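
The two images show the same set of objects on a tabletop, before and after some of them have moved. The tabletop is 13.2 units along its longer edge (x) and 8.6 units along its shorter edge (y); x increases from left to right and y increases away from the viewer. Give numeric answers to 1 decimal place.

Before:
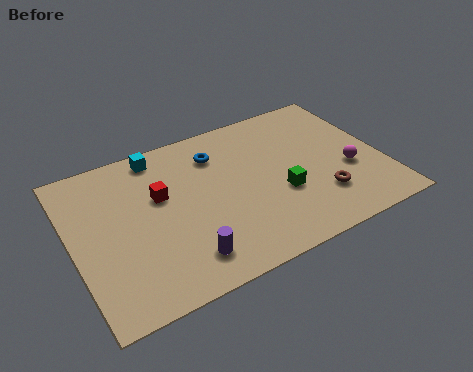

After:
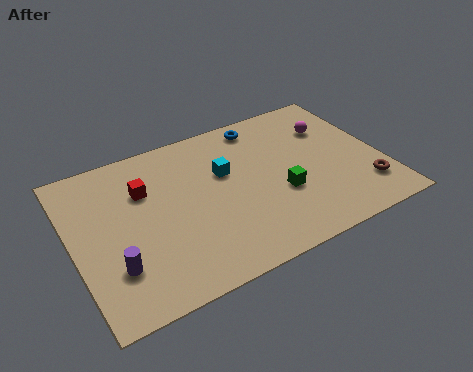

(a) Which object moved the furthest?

the cyan cube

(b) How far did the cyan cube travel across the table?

3.4

The cyan cube moved from about (4.0, 7.6) to (6.6, 5.4), a distance of √(2.6² + 2.2²) ≈ 3.4.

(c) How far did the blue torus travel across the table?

2.3

The blue torus was near (6.4, 6.6) before and (8.5, 7.5) after, so it travelled √(2.1² + 0.9²) ≈ 2.3 units.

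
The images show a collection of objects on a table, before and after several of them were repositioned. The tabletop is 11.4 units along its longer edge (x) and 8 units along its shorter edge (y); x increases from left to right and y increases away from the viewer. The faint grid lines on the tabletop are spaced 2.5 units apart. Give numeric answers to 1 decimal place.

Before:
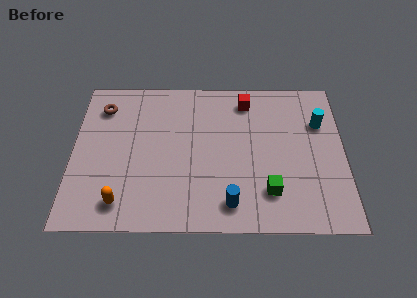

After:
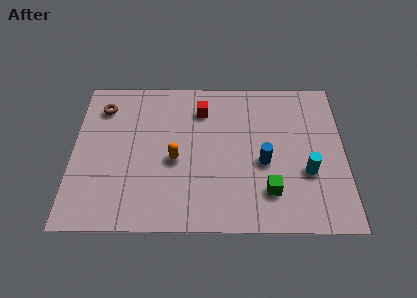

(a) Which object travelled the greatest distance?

the orange capsule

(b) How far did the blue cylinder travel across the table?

2.5

The blue cylinder was near (6.6, 1.3) before and (8.0, 3.4) after, so it travelled √(1.4² + 2.1²) ≈ 2.5 units.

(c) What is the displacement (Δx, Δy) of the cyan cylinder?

(-0.6, -2.6)

The cyan cylinder was at about (10.4, 5.5) and moved to about (9.8, 2.9).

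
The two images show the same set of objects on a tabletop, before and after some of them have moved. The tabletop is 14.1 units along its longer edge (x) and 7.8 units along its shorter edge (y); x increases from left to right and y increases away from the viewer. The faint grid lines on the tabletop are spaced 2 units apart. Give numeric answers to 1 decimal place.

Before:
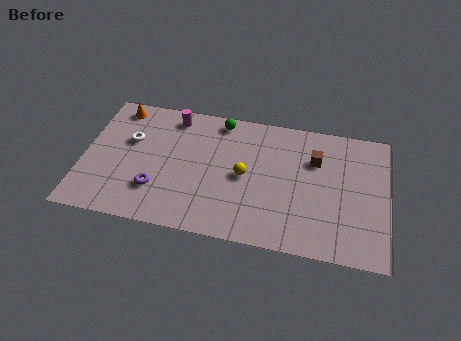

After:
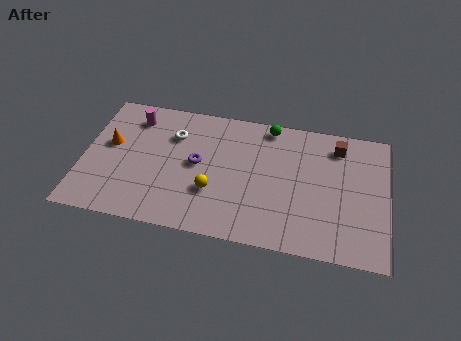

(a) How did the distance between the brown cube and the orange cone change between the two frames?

+1.3

They were about 9.4 units apart before and 10.7 after — 1.3 units further apart.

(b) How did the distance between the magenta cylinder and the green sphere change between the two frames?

+4.1

Before: roughly 2.2 units apart; after: 6.3. That's 4.1 units further apart.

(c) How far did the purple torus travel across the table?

2.6

The purple torus moved from about (3.5, 2.2) to (5.3, 4.1), a distance of √(1.8² + 1.9²) ≈ 2.6.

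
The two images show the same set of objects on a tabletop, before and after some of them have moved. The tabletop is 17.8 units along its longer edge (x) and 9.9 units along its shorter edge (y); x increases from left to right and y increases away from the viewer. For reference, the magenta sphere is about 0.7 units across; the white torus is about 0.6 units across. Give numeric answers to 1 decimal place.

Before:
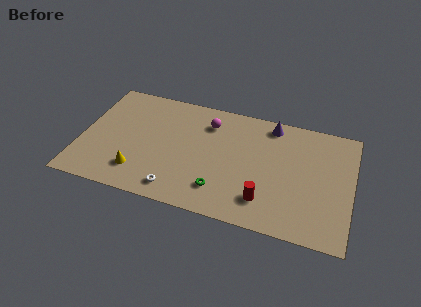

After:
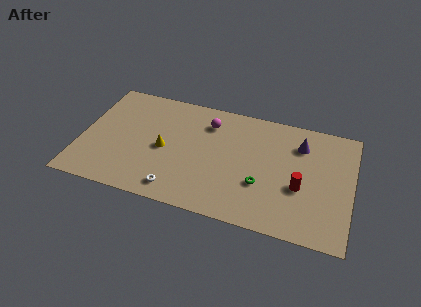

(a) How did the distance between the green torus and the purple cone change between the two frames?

-2.4

The distance was about 7.1 in the first image and 4.7 in the second, so they moved 2.4 units closer together.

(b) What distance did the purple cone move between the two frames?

2.3

From (12.3, 8.7) to (14.3, 7.5), the purple cone covered √(2.0² + 1.2²) ≈ 2.3 units.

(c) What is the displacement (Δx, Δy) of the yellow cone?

(1.5, 2.4)

The yellow cone started near (4.0, 2.2) and ended near (5.5, 4.6).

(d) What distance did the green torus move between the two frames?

2.9

The green torus was near (9.4, 2.2) before and (12.0, 3.4) after, so it travelled √(2.6² + 1.2²) ≈ 2.9 units.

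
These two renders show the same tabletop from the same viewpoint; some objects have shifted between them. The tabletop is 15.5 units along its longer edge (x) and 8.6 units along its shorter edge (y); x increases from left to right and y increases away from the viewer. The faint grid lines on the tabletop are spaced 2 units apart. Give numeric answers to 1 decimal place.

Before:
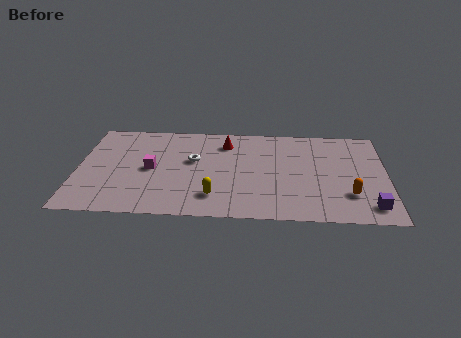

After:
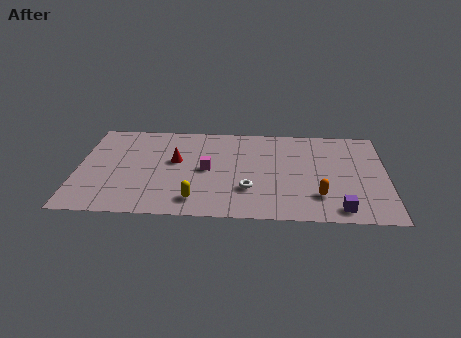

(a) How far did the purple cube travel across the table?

1.5

The purple cube moved from about (14.6, 1.4) to (13.1, 1.1), a distance of √(1.5² + 0.3²) ≈ 1.5.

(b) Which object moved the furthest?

the white torus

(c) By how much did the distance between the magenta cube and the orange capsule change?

-4.1

Before: roughly 10.1 units apart; after: 6.0. That's 4.1 units closer together.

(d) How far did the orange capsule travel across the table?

1.5

The orange capsule was near (13.6, 2.4) before and (12.1, 2.2) after, so it travelled √(1.5² + 0.2²) ≈ 1.5 units.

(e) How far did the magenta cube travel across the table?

2.8

The magenta cube was near (3.7, 4.2) before and (6.5, 4.3) after, so it travelled √(2.8² + 0.1²) ≈ 2.8 units.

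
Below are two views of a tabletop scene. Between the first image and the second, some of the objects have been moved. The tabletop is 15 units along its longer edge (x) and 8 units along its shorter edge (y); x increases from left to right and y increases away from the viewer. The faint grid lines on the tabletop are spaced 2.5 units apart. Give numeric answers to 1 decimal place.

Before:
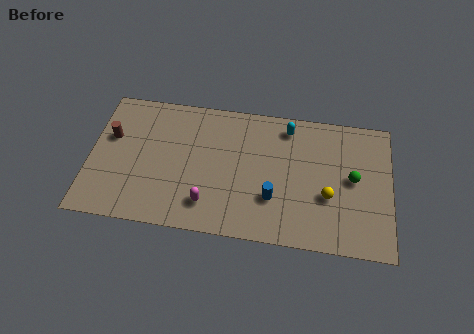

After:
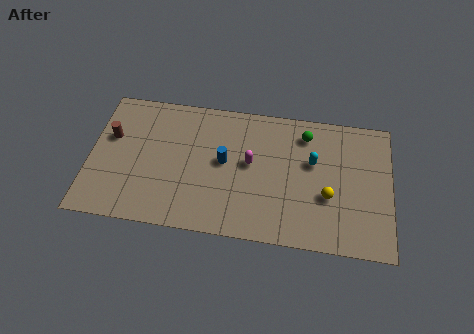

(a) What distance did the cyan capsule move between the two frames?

2.3

The cyan capsule was near (9.8, 6.8) before and (11.1, 4.9) after, so it travelled √(1.3² + 1.9²) ≈ 2.3 units.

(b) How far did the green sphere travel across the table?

3.3

The green sphere was near (13.1, 4.2) before and (10.7, 6.5) after, so it travelled √(2.4² + 2.3²) ≈ 3.3 units.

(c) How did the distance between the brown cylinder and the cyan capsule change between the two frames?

+1.1

They were about 9.0 units apart before and 10.1 after — 1.1 units further apart.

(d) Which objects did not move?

the yellow sphere and the brown cylinder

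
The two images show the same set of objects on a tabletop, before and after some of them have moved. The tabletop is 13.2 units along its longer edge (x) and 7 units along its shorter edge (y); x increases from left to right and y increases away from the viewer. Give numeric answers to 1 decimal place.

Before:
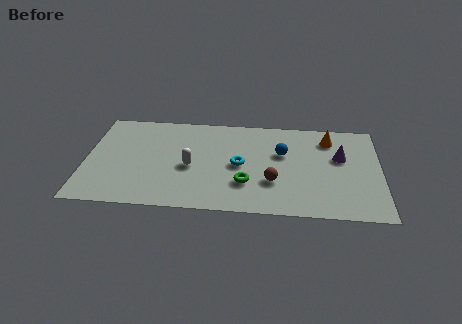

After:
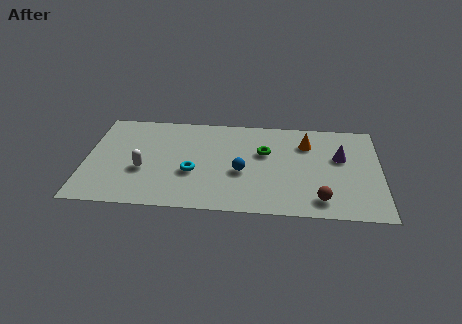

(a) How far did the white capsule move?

2.1

The white capsule moved from about (4.7, 3.1) to (2.6, 2.7), a distance of √(2.1² + 0.4²) ≈ 2.1.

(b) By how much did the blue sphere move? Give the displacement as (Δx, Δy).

(-1.8, -1.5)

From the two frames, the blue sphere sits at roughly (8.8, 4.4) before and (7.0, 2.9) after.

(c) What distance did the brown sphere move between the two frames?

2.4

From (8.4, 2.3) to (10.5, 1.2), the brown sphere covered √(2.1² + 1.1²) ≈ 2.4 units.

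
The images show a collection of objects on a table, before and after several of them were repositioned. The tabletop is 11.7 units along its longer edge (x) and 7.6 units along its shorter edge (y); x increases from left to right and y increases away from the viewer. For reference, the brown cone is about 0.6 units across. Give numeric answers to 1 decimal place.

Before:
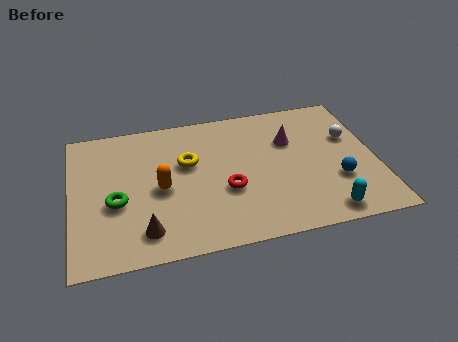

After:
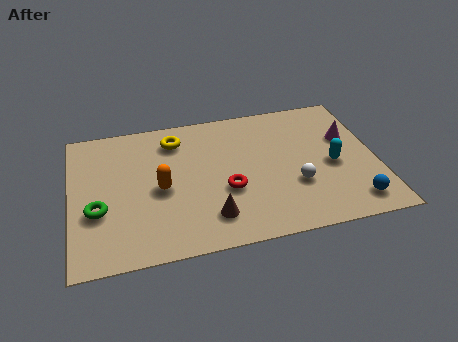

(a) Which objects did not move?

the red torus and the orange capsule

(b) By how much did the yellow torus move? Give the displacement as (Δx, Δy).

(-0.4, 1.4)

The yellow torus was at about (4.5, 4.7) and moved to about (4.1, 6.1).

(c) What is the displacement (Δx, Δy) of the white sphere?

(-2.3, -2.2)

The white sphere started near (10.8, 4.8) and ended near (8.5, 2.6).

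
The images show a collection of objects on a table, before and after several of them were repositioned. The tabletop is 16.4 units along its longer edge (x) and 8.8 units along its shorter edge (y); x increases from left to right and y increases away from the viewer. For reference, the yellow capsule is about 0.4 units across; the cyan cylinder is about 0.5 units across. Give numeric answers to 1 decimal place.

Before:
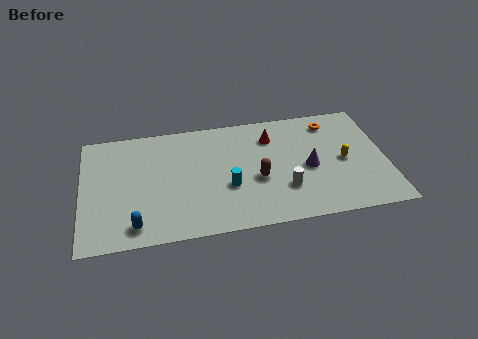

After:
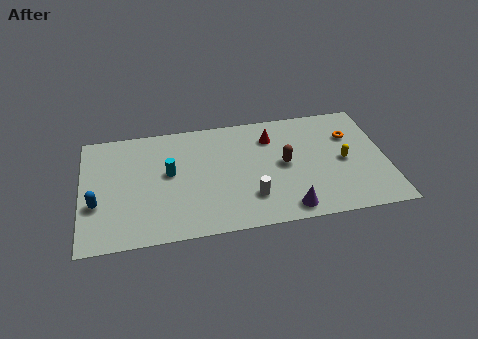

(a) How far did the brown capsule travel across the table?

1.7

From (9.4, 3.6) to (10.9, 4.5), the brown capsule covered √(1.5² + 0.9²) ≈ 1.7 units.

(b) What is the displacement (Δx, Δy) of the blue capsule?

(-2.0, 1.9)

From the two frames, the blue capsule sits at roughly (2.8, 1.3) before and (0.8, 3.2) after.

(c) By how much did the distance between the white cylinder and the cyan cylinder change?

+1.9

Before: roughly 3.1 units apart; after: 5.0. That's 1.9 units further apart.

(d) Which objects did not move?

the red cone and the yellow capsule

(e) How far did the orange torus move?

1.6

The orange torus moved from about (13.6, 7.3) to (14.6, 6.1), a distance of √(1.0² + 1.2²) ≈ 1.6.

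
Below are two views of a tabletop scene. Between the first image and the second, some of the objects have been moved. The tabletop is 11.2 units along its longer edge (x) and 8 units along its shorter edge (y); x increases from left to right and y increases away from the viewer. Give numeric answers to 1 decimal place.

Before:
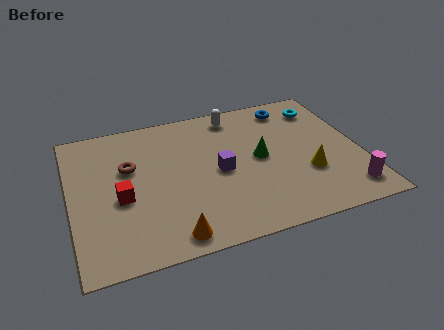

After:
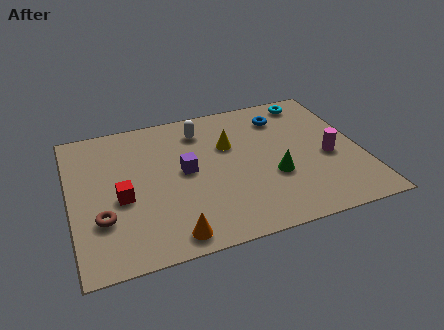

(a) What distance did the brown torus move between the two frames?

2.8

The brown torus moved from about (2.3, 5.0) to (1.1, 2.5), a distance of √(1.2² + 2.5²) ≈ 2.8.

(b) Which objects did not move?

the orange cone and the red cube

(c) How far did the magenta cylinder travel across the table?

2.2

The magenta cylinder moved from about (10.4, 1.3) to (9.9, 3.4), a distance of √(0.5² + 2.1²) ≈ 2.2.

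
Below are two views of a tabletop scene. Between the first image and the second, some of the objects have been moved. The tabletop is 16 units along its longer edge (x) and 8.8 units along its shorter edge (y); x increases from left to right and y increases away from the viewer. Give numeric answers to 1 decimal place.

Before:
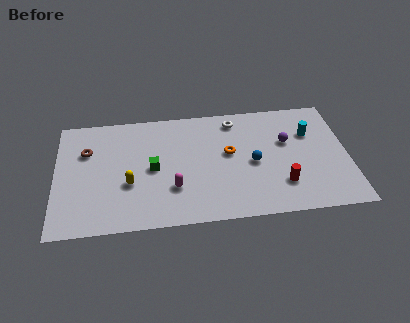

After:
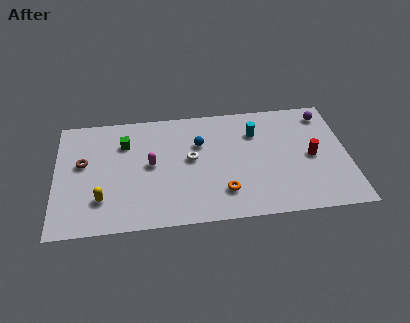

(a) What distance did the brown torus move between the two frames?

0.9

From (1.7, 6.0) to (1.5, 5.1), the brown torus covered √(0.2² + 0.9²) ≈ 0.9 units.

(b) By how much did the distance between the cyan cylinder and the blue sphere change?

-0.6

The distance was about 3.7 in the first image and 3.1 in the second, so they moved 0.6 units closer together.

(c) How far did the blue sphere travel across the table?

3.4

The blue sphere moved from about (10.8, 4.1) to (7.9, 5.9), a distance of √(2.9² + 1.8²) ≈ 3.4.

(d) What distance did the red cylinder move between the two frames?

2.5

The red cylinder moved from about (12.3, 2.3) to (14.0, 4.2), a distance of √(1.7² + 1.9²) ≈ 2.5.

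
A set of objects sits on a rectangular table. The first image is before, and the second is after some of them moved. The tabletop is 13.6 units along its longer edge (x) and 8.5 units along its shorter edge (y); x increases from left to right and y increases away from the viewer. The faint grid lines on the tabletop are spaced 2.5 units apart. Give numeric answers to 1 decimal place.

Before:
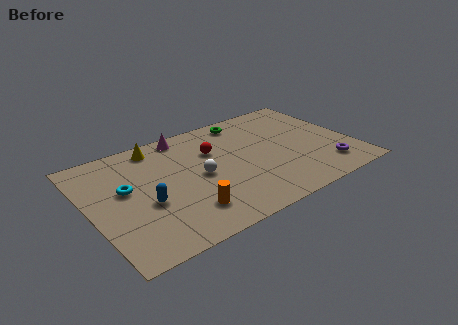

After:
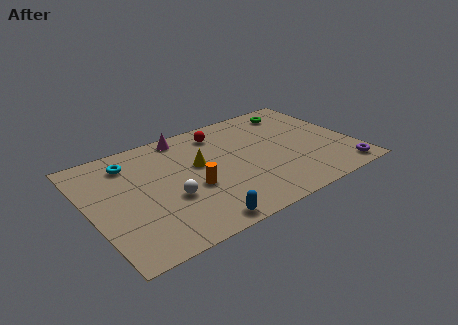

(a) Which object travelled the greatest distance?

the blue capsule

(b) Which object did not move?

the magenta cone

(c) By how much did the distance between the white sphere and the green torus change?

+3.9

They were about 4.5 units apart before and 8.4 after — 3.9 units further apart.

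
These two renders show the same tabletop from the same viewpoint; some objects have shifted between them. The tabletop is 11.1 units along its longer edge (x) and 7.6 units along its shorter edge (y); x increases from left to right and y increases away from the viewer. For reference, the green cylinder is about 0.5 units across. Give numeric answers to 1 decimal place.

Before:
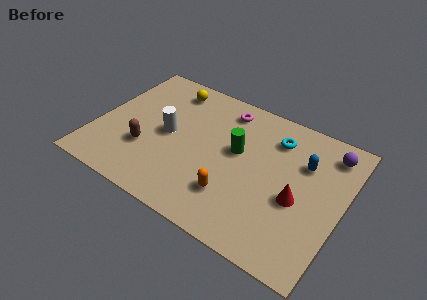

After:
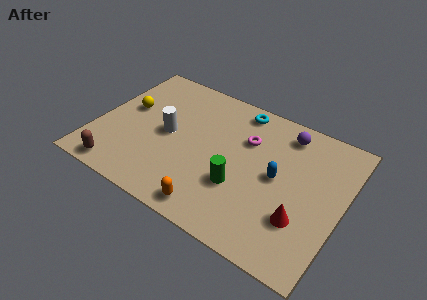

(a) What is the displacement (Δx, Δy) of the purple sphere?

(-2.0, 0.1)

From the two frames, the purple sphere sits at roughly (10.2, 6.3) before and (8.2, 6.4) after.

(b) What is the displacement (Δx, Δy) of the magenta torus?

(1.2, -1.2)

The magenta torus was at about (5.4, 6.4) and moved to about (6.6, 5.2).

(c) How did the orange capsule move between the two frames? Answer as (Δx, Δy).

(-0.7, -1.1)

The orange capsule started near (6.5, 2.0) and ended near (5.8, 0.9).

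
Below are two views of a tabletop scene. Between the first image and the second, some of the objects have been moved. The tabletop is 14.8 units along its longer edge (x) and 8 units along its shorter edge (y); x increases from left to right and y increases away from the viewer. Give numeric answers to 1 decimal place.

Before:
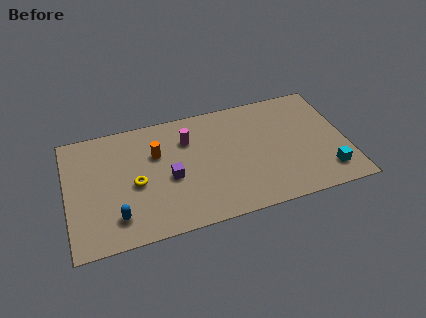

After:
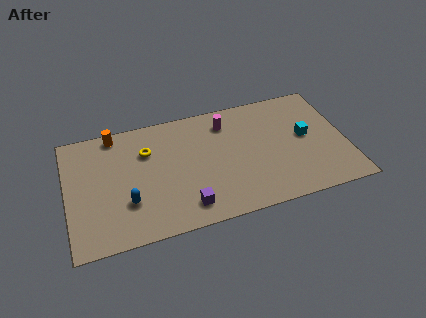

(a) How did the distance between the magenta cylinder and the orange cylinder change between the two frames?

+4.2

Before: roughly 1.8 units apart; after: 6.0. That's 4.2 units further apart.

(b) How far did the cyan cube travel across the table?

2.8

The cyan cube was near (13.6, 1.6) before and (12.7, 4.3) after, so it travelled √(0.9² + 2.7²) ≈ 2.8 units.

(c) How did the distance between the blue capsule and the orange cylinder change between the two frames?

+0.4

Before: roughly 4.3 units apart; after: 4.7. That's 0.4 units further apart.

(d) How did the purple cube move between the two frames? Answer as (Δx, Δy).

(0.7, -2.1)

From the two frames, the purple cube sits at roughly (5.4, 3.5) before and (6.1, 1.4) after.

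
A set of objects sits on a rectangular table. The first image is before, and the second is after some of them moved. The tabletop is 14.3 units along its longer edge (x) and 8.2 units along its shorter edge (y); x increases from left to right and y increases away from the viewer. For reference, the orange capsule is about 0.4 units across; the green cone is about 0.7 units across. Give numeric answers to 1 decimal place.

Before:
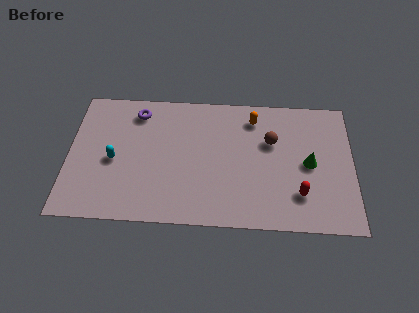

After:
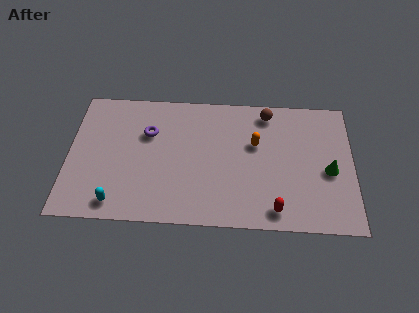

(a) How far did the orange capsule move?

1.6

From (9.3, 6.7) to (9.4, 5.1), the orange capsule covered √(0.1² + 1.6²) ≈ 1.6 units.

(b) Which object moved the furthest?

the cyan capsule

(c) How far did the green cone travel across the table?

1.1

The green cone was near (12.1, 4.0) before and (13.1, 3.6) after, so it travelled √(1.0² + 0.4²) ≈ 1.1 units.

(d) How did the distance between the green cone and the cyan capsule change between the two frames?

+1.1

They were about 9.8 units apart before and 10.9 after — 1.1 units further apart.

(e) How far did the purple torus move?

1.4

From (3.4, 6.8) to (4.0, 5.5), the purple torus covered √(0.6² + 1.3²) ≈ 1.4 units.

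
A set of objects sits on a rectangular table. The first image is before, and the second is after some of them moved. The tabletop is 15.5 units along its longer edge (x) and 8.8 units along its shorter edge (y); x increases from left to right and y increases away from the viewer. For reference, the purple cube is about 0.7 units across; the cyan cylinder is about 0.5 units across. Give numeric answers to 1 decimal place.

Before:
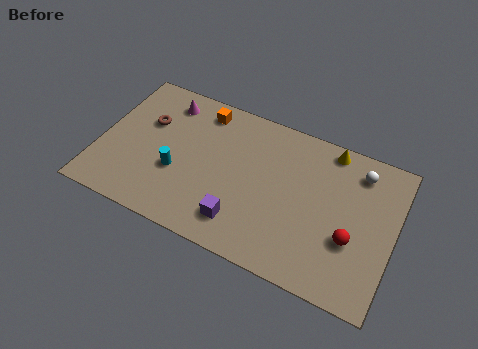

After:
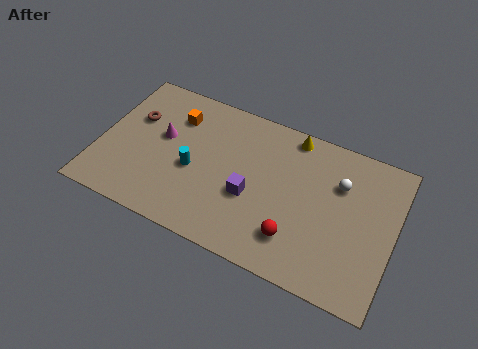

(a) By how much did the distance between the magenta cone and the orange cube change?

-0.3

Before: roughly 1.9 units apart; after: 1.6. That's 0.3 units closer together.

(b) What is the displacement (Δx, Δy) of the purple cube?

(0.3, 1.7)

The purple cube started near (7.8, 1.8) and ended near (8.1, 3.5).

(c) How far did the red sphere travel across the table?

3.0

From (13.4, 3.2) to (10.6, 2.1), the red sphere covered √(2.8² + 1.1²) ≈ 3.0 units.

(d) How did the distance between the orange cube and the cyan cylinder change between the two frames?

-1.2

They were about 4.3 units apart before and 3.1 after — 1.2 units closer together.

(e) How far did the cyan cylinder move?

0.9

The cyan cylinder was near (4.2, 3.3) before and (5.0, 3.8) after, so it travelled √(0.8² + 0.5²) ≈ 0.9 units.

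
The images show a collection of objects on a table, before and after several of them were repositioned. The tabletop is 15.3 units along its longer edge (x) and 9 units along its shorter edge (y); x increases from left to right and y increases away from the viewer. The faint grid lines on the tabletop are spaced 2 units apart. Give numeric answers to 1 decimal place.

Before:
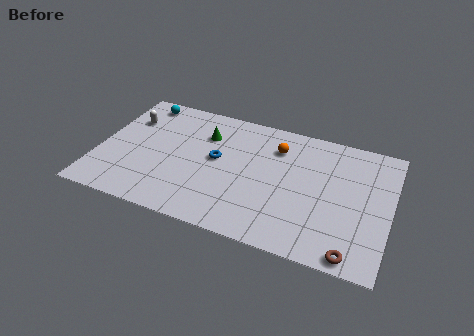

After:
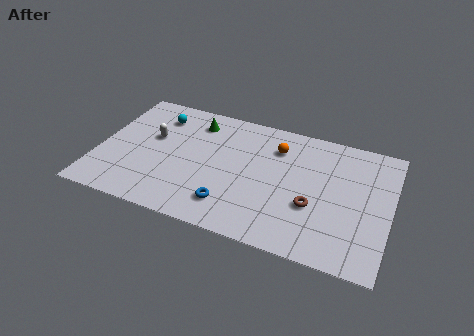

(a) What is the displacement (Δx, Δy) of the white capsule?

(1.4, -1.0)

The white capsule was at about (1.3, 6.4) and moved to about (2.7, 5.4).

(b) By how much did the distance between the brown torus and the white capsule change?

-4.6

Before: roughly 13.5 units apart; after: 8.9. That's 4.6 units closer together.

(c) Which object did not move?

the orange sphere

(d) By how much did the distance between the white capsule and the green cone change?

-1.3

The distance was about 4.1 in the first image and 2.8 in the second, so they moved 1.3 units closer together.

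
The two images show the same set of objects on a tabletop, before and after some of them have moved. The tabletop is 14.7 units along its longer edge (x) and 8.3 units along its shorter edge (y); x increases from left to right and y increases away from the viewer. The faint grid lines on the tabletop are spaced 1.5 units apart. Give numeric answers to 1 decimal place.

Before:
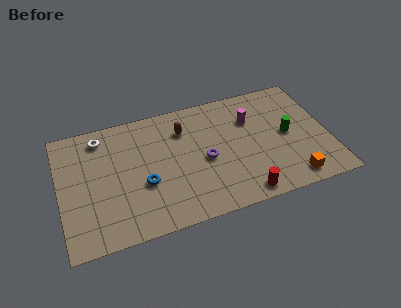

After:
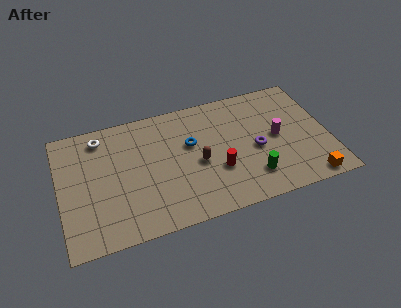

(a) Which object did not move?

the white torus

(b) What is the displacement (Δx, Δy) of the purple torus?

(2.8, -0.1)

From the two frames, the purple torus sits at roughly (7.9, 3.8) before and (10.7, 3.7) after.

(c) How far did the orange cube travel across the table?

0.9

The orange cube moved from about (12.4, 1.1) to (13.3, 0.8), a distance of √(0.9² + 0.3²) ≈ 0.9.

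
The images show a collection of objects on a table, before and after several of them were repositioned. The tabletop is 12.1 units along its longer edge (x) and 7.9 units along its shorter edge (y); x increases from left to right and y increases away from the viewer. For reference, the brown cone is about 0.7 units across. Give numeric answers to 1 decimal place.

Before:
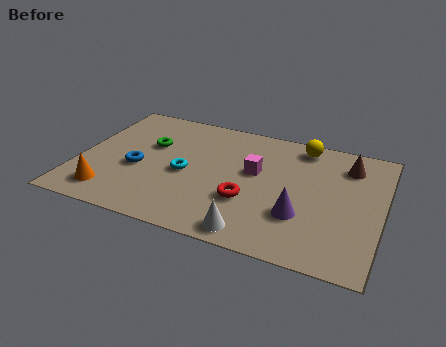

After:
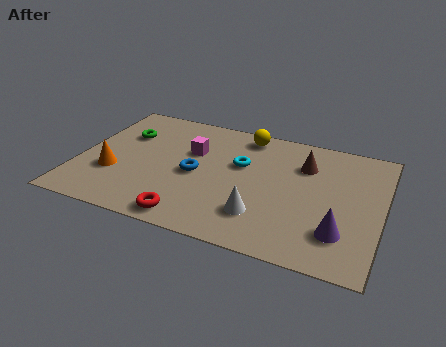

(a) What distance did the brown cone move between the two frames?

1.8

The brown cone was near (10.6, 6.2) before and (8.9, 5.7) after, so it travelled √(1.7² + 0.5²) ≈ 1.8 units.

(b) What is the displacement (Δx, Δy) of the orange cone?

(0.0, 1.3)

The orange cone was at about (1.5, 1.4) and moved to about (1.5, 2.7).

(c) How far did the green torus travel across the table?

1.2

The green torus moved from about (2.7, 5.0) to (1.6, 5.4), a distance of √(1.1² + 0.4²) ≈ 1.2.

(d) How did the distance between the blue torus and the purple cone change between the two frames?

-0.5

They were about 6.6 units apart before and 6.1 after — 0.5 units closer together.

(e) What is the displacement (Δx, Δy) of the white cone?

(0.2, 1.1)

From the two frames, the white cone sits at roughly (7.3, 0.9) before and (7.5, 2.0) after.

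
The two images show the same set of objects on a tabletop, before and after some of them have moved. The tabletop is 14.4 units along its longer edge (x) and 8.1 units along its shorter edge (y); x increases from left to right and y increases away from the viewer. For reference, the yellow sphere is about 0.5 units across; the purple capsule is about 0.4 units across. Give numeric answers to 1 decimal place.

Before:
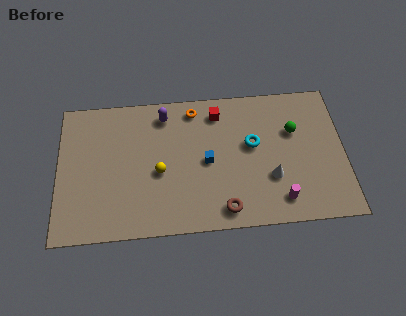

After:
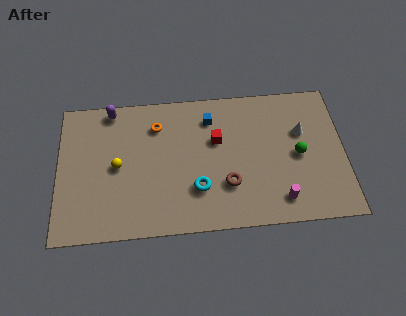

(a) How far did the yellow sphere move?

2.2

The yellow sphere moved from about (5.1, 3.5) to (3.0, 4.0), a distance of √(2.1² + 0.5²) ≈ 2.2.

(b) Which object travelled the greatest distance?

the cyan torus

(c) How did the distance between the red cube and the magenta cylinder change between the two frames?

-1.3

Before: roughly 6.1 units apart; after: 4.8. That's 1.3 units closer together.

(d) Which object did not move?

the magenta cylinder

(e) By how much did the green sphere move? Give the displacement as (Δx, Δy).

(0.2, -1.4)

The green sphere was at about (11.9, 5.3) and moved to about (12.1, 3.9).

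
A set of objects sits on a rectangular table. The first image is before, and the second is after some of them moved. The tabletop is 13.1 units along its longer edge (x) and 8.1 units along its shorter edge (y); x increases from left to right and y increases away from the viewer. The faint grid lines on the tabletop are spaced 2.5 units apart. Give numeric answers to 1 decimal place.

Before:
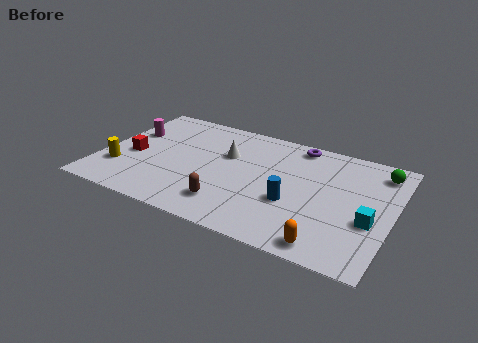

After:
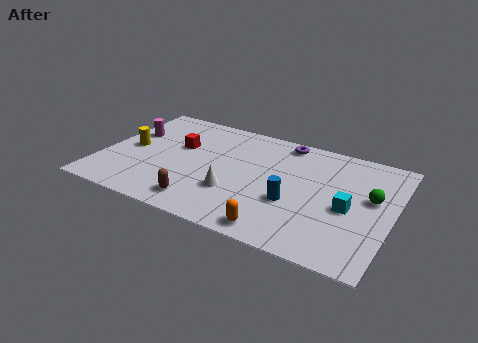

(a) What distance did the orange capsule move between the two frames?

2.2

The orange capsule was near (10.6, 0.9) before and (8.4, 0.9) after, so it travelled √(2.2² + 0.0²) ≈ 2.2 units.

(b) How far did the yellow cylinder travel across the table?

1.7

From (1.0, 2.3) to (1.2, 4.0), the yellow cylinder covered √(0.2² + 1.7²) ≈ 1.7 units.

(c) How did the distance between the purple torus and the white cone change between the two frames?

+1.3

The distance was about 3.6 in the first image and 4.9 in the second, so they moved 1.3 units further apart.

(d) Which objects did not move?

the magenta cylinder and the blue cylinder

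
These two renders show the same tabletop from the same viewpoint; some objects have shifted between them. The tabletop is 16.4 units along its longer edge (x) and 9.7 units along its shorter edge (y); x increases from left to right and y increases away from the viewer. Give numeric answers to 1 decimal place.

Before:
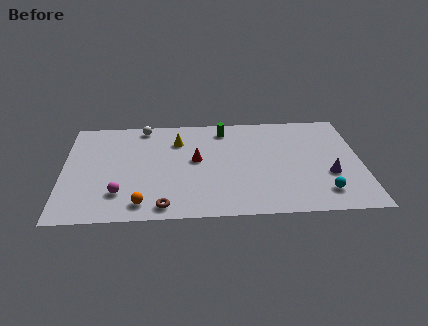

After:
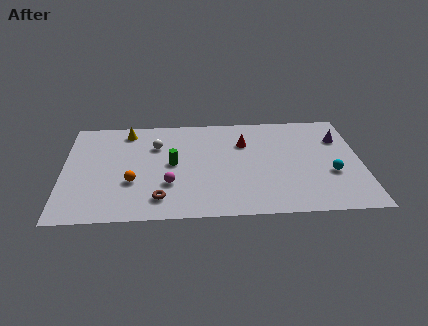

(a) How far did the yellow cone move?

3.0

The yellow cone moved from about (6.3, 7.2) to (3.5, 8.3), a distance of √(2.8² + 1.1²) ≈ 3.0.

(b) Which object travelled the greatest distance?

the green cylinder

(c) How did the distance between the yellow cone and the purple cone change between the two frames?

+2.8

The distance was about 9.1 in the first image and 11.9 in the second, so they moved 2.8 units further apart.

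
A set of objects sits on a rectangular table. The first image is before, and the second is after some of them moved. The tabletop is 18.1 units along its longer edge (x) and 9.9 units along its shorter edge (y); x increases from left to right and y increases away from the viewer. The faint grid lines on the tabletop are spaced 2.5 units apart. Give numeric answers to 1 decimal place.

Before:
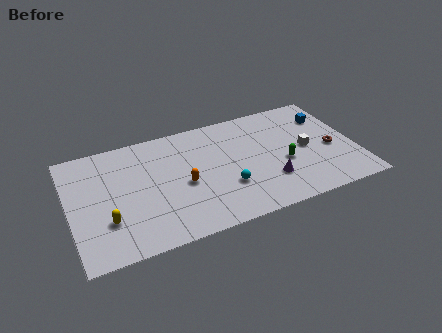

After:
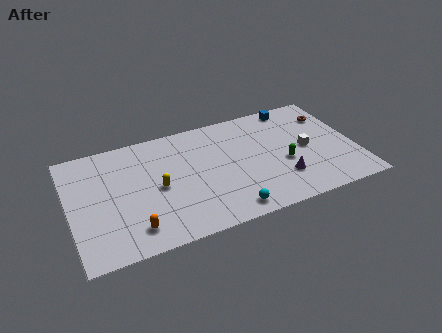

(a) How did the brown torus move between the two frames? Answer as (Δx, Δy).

(0.3, 3.1)

The brown torus was at about (16.6, 4.3) and moved to about (16.9, 7.4).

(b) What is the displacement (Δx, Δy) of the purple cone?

(0.8, -0.1)

The purple cone started near (12.4, 2.8) and ended near (13.2, 2.7).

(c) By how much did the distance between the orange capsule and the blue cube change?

+3.1

Before: roughly 10.0 units apart; after: 13.1. That's 3.1 units further apart.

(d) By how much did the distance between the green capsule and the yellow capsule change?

-3.3

Before: roughly 11.3 units apart; after: 8.0. That's 3.3 units closer together.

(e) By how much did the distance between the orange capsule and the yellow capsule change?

-1.7

The distance was about 5.1 in the first image and 3.4 in the second, so they moved 1.7 units closer together.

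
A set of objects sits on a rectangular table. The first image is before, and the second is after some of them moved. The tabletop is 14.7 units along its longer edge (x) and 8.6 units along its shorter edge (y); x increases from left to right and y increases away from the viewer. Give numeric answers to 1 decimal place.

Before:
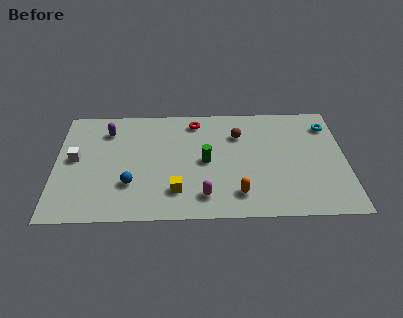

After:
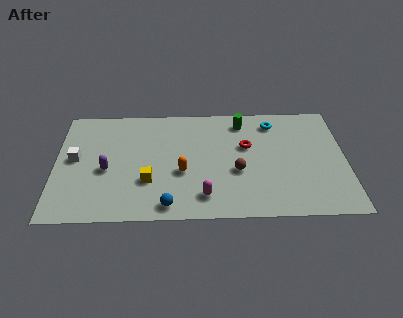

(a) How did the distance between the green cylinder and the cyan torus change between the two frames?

-5.2

Before: roughly 6.8 units apart; after: 1.6. That's 5.2 units closer together.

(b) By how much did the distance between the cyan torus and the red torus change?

-4.5

Before: roughly 6.8 units apart; after: 2.3. That's 4.5 units closer together.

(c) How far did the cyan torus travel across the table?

2.8

From (13.9, 6.8) to (11.1, 7.1), the cyan torus covered √(2.8² + 0.3²) ≈ 2.8 units.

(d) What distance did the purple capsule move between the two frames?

3.0

The purple capsule was near (2.6, 6.7) before and (2.6, 3.7) after, so it travelled √(0.0² + 3.0²) ≈ 3.0 units.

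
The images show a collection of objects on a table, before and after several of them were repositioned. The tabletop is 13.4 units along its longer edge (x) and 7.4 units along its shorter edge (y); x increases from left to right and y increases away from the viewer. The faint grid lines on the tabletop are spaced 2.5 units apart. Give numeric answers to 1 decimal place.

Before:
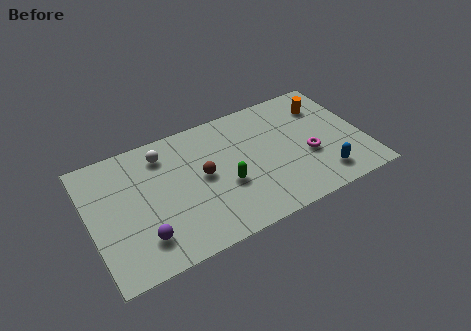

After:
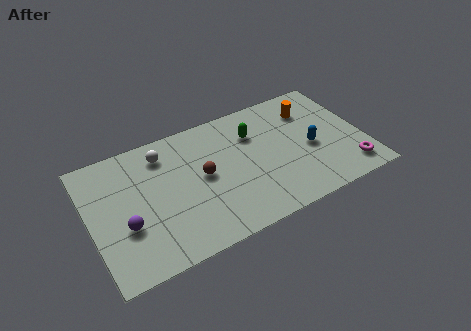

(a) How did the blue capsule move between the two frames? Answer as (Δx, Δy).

(-0.3, 1.9)

The blue capsule started near (11.1, 1.4) and ended near (10.8, 3.3).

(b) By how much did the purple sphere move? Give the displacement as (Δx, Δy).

(-0.7, 1.0)

The purple sphere started near (2.3, 1.7) and ended near (1.6, 2.7).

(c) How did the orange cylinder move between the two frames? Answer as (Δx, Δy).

(-0.7, 0.0)

The orange cylinder started near (11.8, 5.6) and ended near (11.1, 5.6).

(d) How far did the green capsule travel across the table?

2.9

The green capsule moved from about (6.5, 2.9) to (8.2, 5.3), a distance of √(1.7² + 2.4²) ≈ 2.9.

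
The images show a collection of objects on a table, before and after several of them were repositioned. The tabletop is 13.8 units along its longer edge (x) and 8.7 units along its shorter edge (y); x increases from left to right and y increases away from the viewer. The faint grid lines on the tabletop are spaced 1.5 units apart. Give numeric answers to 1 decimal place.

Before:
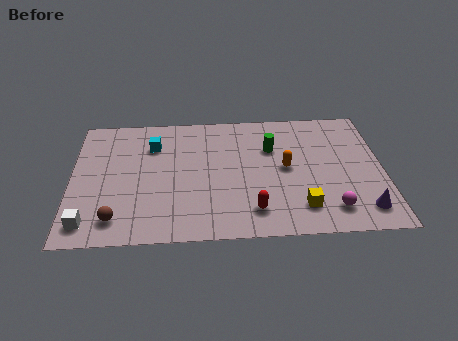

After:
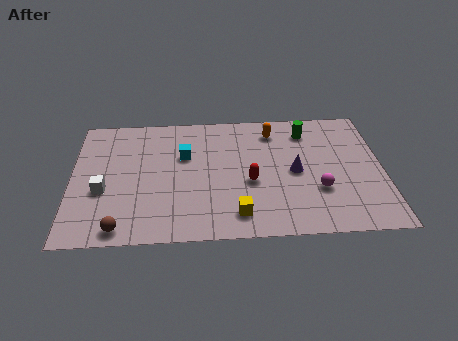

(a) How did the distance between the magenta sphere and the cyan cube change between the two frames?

-2.7

The distance was about 9.2 in the first image and 6.5 in the second, so they moved 2.7 units closer together.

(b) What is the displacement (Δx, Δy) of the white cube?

(0.6, 2.1)

The white cube was at about (0.8, 1.3) and moved to about (1.4, 3.4).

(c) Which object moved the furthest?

the purple cone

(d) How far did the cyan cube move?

1.6

The cyan cube moved from about (3.6, 6.4) to (5.0, 5.6), a distance of √(1.4² + 0.8²) ≈ 1.6.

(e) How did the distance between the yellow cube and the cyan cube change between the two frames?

-3.3

They were about 8.0 units apart before and 4.7 after — 3.3 units closer together.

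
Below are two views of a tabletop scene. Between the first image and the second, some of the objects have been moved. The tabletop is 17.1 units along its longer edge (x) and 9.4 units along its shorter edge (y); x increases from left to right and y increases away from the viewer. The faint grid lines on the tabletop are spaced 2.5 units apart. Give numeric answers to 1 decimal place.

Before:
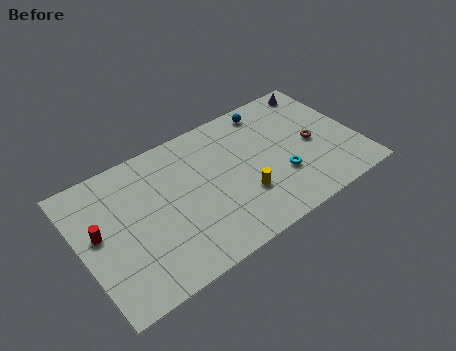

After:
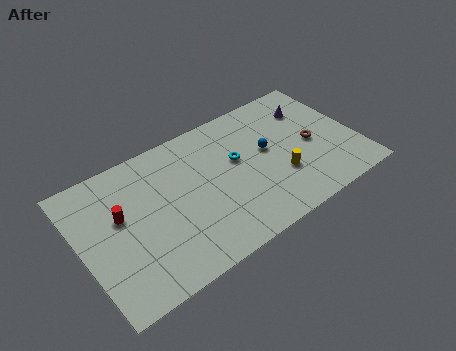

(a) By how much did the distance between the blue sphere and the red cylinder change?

-2.4

Before: roughly 11.6 units apart; after: 9.2. That's 2.4 units closer together.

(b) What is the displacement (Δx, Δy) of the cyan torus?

(-2.3, 2.5)

The cyan torus started near (12.1, 3.1) and ended near (9.8, 5.6).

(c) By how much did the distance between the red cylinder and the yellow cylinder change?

+1.0

Before: roughly 8.9 units apart; after: 9.9. That's 1.0 units further apart.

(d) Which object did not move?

the brown torus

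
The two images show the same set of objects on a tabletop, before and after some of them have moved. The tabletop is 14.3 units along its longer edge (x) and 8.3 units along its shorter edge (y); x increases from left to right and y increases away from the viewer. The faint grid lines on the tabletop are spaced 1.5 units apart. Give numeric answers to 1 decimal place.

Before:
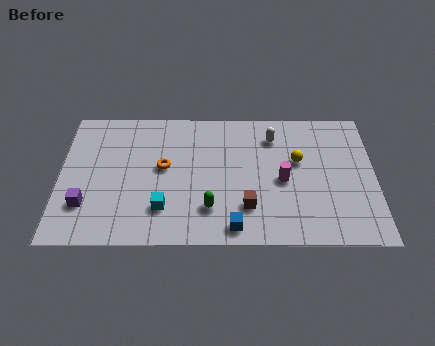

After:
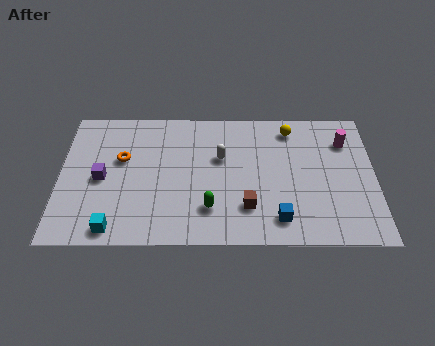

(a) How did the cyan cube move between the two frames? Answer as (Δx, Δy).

(-2.2, -1.2)

The cyan cube started near (4.7, 2.1) and ended near (2.5, 0.9).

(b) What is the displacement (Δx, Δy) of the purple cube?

(0.7, 1.6)

The purple cube was at about (1.2, 2.3) and moved to about (1.9, 3.9).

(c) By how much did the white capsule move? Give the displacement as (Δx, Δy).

(-2.4, -1.3)

The white capsule was at about (9.7, 6.5) and moved to about (7.3, 5.2).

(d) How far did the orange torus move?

2.0

From (4.7, 4.6) to (2.8, 5.1), the orange torus covered √(1.9² + 0.5²) ≈ 2.0 units.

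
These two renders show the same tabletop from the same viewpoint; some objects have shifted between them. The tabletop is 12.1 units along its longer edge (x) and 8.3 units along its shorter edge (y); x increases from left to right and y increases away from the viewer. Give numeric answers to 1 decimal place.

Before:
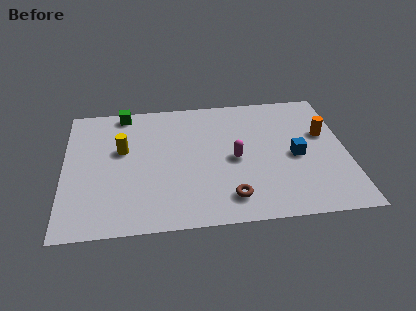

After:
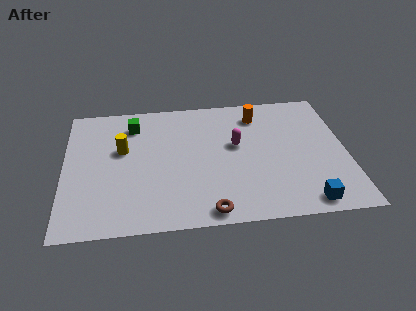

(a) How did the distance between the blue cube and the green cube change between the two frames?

+1.0

They were about 8.2 units apart before and 9.2 after — 1.0 units further apart.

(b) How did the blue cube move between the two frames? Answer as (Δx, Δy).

(0.3, -2.9)

The blue cube started near (9.9, 3.8) and ended near (10.2, 0.9).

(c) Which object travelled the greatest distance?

the orange cylinder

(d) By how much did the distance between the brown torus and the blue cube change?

+0.4

Before: roughly 3.7 units apart; after: 4.1. That's 0.4 units further apart.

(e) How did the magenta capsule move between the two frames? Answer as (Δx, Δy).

(0.1, 0.9)

The magenta capsule was at about (7.3, 3.9) and moved to about (7.4, 4.8).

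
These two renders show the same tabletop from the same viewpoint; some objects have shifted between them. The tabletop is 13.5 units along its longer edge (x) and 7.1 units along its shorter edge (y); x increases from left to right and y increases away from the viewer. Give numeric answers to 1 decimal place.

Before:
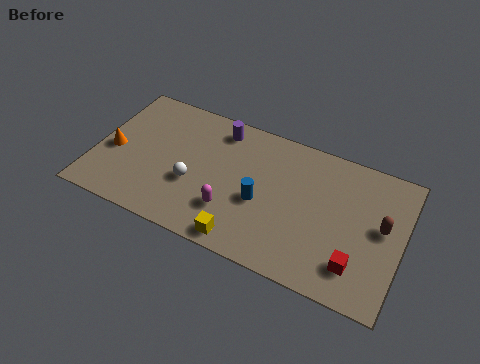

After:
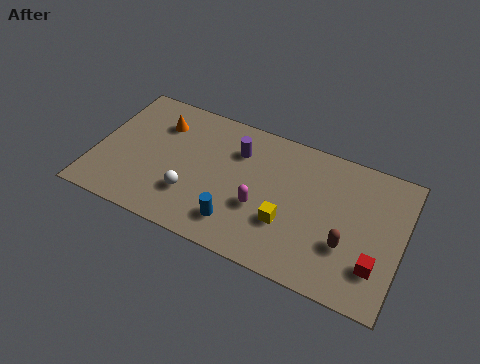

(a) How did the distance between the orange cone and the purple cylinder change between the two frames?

-1.8

They were about 5.3 units apart before and 3.5 after — 1.8 units closer together.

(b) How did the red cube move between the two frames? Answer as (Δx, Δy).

(0.8, 0.3)

The red cube was at about (11.7, 1.6) and moved to about (12.5, 1.9).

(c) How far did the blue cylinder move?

1.7

The blue cylinder moved from about (7.4, 3.0) to (6.5, 1.5), a distance of √(0.9² + 1.5²) ≈ 1.7.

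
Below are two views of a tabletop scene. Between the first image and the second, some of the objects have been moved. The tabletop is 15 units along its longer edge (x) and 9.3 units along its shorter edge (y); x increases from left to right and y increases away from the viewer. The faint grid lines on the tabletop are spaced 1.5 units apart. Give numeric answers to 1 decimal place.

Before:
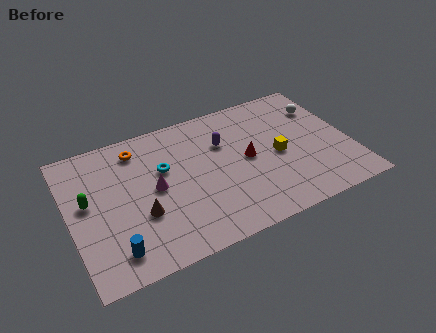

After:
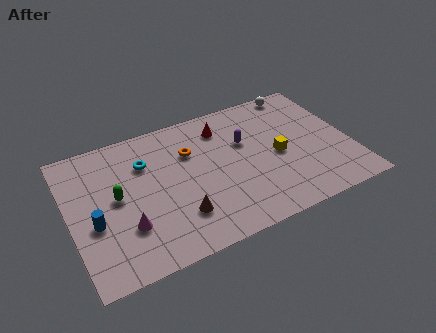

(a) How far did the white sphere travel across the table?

2.0

From (13.9, 6.8) to (12.9, 8.5), the white sphere covered √(1.0² + 1.7²) ≈ 2.0 units.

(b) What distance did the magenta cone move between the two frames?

2.5

The magenta cone moved from about (4.5, 4.7) to (2.8, 2.8), a distance of √(1.7² + 1.9²) ≈ 2.5.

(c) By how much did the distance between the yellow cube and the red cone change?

+2.4

The distance was about 1.6 in the first image and 4.0 in the second, so they moved 2.4 units further apart.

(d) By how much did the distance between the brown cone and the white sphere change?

-1.3

They were about 10.9 units apart before and 9.6 after — 1.3 units closer together.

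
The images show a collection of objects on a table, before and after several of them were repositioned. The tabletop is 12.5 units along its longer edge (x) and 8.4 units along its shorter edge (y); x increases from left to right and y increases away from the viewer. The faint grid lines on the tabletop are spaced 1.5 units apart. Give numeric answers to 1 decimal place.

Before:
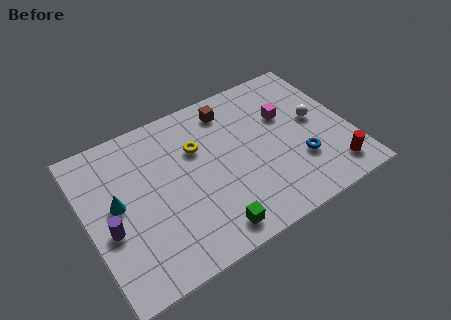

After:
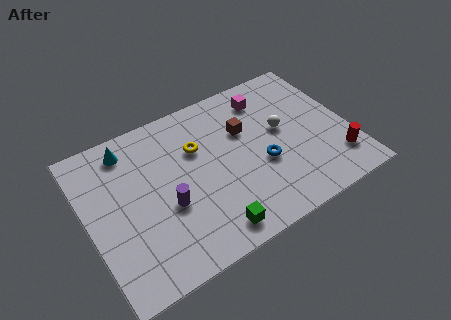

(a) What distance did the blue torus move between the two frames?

1.8

From (9.9, 2.6) to (8.2, 3.3), the blue torus covered √(1.7² + 0.7²) ≈ 1.8 units.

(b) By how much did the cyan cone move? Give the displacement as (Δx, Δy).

(0.9, 2.6)

From the two frames, the cyan cone sits at roughly (1.4, 4.5) before and (2.3, 7.1) after.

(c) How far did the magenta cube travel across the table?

1.6

The magenta cube was near (9.7, 5.4) before and (9.0, 6.8) after, so it travelled √(0.7² + 1.4²) ≈ 1.6 units.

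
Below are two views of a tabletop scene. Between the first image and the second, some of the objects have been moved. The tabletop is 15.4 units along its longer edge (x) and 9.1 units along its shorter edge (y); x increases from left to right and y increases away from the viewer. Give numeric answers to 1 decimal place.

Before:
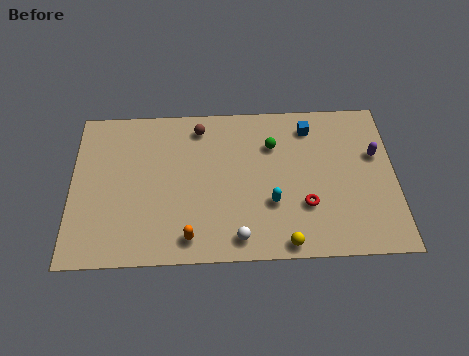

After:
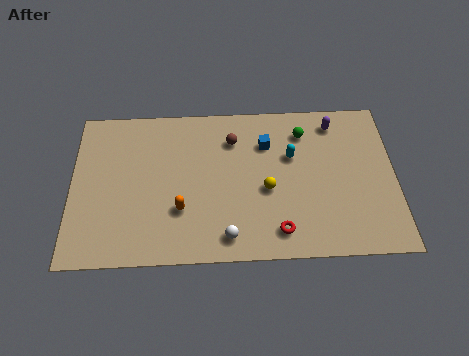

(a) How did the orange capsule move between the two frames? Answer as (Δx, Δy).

(-0.4, 1.6)

From the two frames, the orange capsule sits at roughly (5.6, 1.3) before and (5.2, 2.9) after.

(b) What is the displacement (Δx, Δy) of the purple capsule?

(-1.9, 2.0)

The purple capsule was at about (14.5, 5.7) and moved to about (12.6, 7.7).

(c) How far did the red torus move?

1.9

The red torus moved from about (11.1, 2.9) to (9.8, 1.5), a distance of √(1.3² + 1.4²) ≈ 1.9.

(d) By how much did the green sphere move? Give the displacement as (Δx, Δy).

(1.5, 0.7)

The green sphere started near (9.6, 6.5) and ended near (11.1, 7.2).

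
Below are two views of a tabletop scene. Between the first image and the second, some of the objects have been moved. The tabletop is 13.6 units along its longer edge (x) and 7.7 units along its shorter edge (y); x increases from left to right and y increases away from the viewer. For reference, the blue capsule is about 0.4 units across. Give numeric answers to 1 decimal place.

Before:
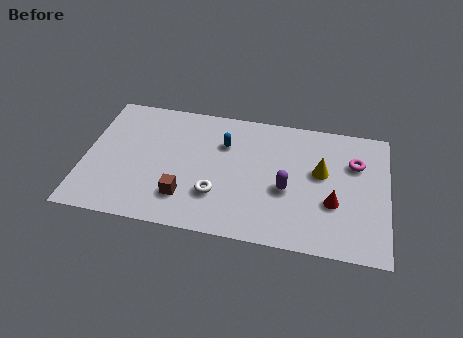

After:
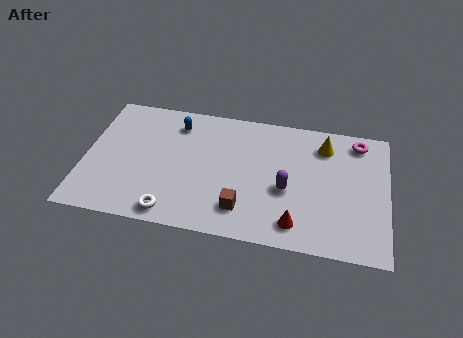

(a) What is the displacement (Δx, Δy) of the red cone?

(-1.6, -1.5)

From the two frames, the red cone sits at roughly (11.2, 2.8) before and (9.6, 1.3) after.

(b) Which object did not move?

the purple capsule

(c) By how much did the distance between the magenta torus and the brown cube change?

-1.2

The distance was about 8.2 in the first image and 7.0 in the second, so they moved 1.2 units closer together.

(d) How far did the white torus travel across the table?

2.4

The white torus was near (6.0, 2.3) before and (4.1, 0.9) after, so it travelled √(1.9² + 1.4²) ≈ 2.4 units.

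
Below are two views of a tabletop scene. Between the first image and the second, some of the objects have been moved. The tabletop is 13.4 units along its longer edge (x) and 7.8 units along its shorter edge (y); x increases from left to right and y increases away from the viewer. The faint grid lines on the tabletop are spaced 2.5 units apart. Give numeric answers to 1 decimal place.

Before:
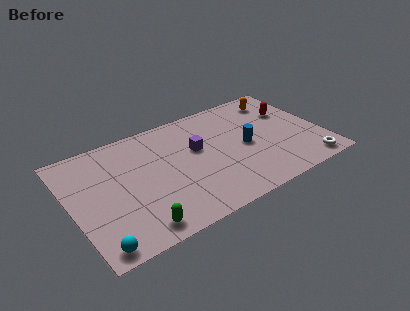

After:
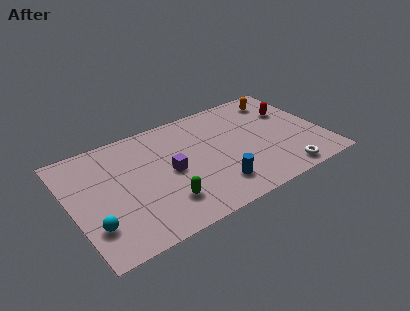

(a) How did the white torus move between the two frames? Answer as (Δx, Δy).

(-1.4, 0.0)

The white torus started near (12.2, 0.9) and ended near (10.8, 0.9).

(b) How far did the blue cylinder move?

2.8

From (9.3, 3.7) to (7.3, 1.7), the blue cylinder covered √(2.0² + 2.0²) ≈ 2.8 units.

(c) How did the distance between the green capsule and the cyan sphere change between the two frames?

+1.6

They were about 2.1 units apart before and 3.7 after — 1.6 units further apart.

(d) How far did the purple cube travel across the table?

1.8

The purple cube was near (6.8, 4.7) before and (5.2, 3.8) after, so it travelled √(1.6² + 0.9²) ≈ 1.8 units.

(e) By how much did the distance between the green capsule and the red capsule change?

-1.8

They were about 9.9 units apart before and 8.1 after — 1.8 units closer together.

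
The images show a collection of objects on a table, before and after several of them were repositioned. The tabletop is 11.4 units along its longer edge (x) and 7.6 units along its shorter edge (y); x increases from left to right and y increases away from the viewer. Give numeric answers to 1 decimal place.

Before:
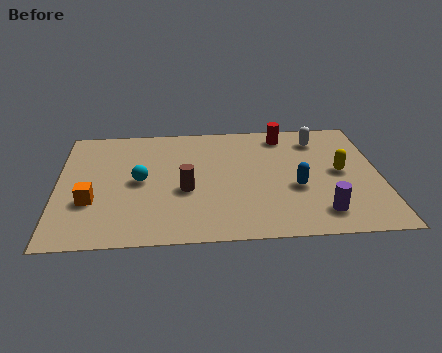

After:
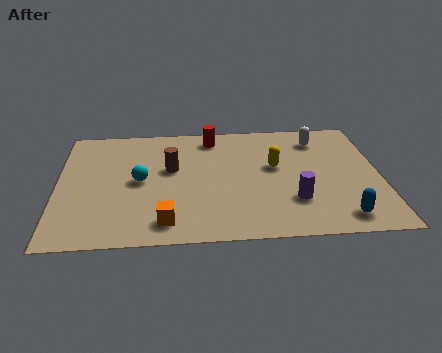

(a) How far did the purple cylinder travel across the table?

1.2

The purple cylinder was near (9.2, 1.4) before and (8.3, 2.2) after, so it travelled √(0.9² + 0.8²) ≈ 1.2 units.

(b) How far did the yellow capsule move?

2.4

From (10.0, 3.9) to (7.7, 4.4), the yellow capsule covered √(2.3² + 0.5²) ≈ 2.4 units.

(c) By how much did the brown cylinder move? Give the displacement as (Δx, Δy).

(-0.5, 1.4)

The brown cylinder was at about (4.5, 3.1) and moved to about (4.0, 4.5).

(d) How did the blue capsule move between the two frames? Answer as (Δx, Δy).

(1.5, -1.9)

From the two frames, the blue capsule sits at roughly (8.4, 3.0) before and (9.9, 1.1) after.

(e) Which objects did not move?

the cyan sphere and the white capsule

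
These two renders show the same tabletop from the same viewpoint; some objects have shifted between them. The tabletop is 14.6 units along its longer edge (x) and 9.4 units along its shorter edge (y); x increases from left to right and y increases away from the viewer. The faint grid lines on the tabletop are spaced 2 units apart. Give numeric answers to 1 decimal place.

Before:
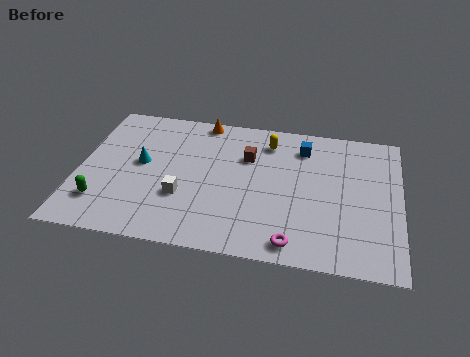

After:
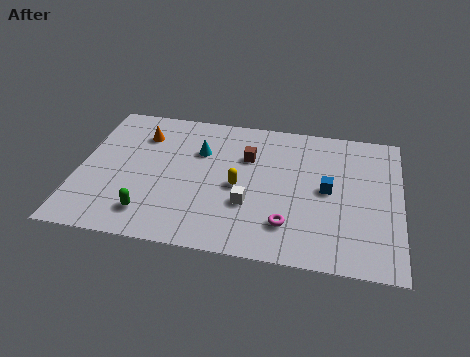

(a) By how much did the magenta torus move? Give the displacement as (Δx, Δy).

(-0.3, 1.1)

The magenta torus started near (9.9, 1.1) and ended near (9.6, 2.2).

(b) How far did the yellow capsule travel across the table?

3.5

From (8.5, 7.6) to (7.3, 4.3), the yellow capsule covered √(1.2² + 3.3²) ≈ 3.5 units.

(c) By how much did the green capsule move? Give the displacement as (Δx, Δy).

(2.2, -0.4)

The green capsule was at about (1.2, 2.2) and moved to about (3.4, 1.8).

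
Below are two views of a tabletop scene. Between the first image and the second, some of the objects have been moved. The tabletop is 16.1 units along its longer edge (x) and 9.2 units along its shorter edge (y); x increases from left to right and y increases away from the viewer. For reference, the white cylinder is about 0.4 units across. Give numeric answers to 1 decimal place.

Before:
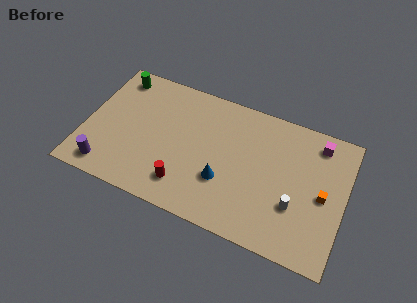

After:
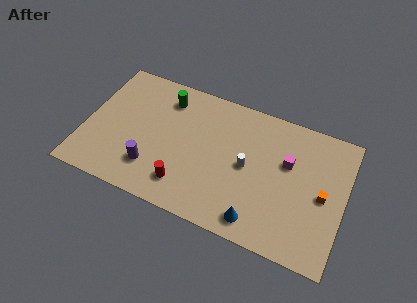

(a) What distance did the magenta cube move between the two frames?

2.6

The magenta cube was near (14.2, 7.8) before and (12.5, 5.8) after, so it travelled √(1.7² + 2.0²) ≈ 2.6 units.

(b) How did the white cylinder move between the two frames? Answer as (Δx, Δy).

(-3.1, 1.5)

The white cylinder was at about (13.2, 3.1) and moved to about (10.1, 4.6).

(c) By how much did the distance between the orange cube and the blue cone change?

-1.3

They were about 6.1 units apart before and 4.8 after — 1.3 units closer together.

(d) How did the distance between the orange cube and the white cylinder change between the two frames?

+2.6

The distance was about 2.1 in the first image and 4.7 in the second, so they moved 2.6 units further apart.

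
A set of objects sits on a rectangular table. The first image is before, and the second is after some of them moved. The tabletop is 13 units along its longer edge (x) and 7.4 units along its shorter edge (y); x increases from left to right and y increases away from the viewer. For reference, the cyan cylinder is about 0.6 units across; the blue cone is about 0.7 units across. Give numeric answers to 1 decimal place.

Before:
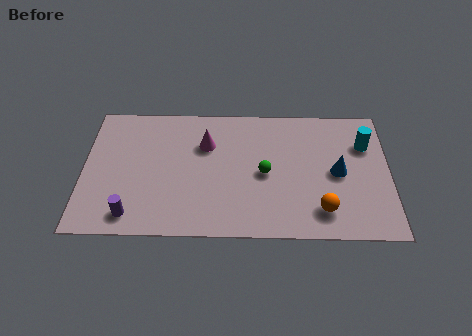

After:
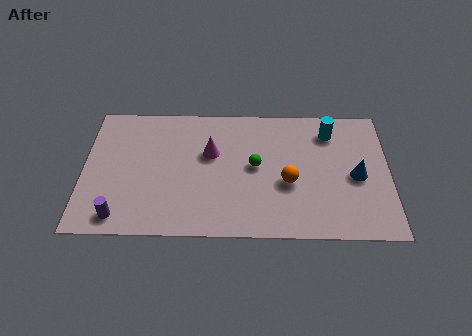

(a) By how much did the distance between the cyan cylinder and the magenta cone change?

-1.5

Before: roughly 6.8 units apart; after: 5.3. That's 1.5 units closer together.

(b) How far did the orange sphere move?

2.1

The orange sphere moved from about (10.1, 1.5) to (8.7, 3.0), a distance of √(1.4² + 1.5²) ≈ 2.1.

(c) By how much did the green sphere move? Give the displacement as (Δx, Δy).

(-0.4, 0.4)

From the two frames, the green sphere sits at roughly (7.7, 3.5) before and (7.3, 3.9) after.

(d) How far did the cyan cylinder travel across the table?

1.7

The cyan cylinder was near (12.0, 5.2) before and (10.5, 5.9) after, so it travelled √(1.5² + 0.7²) ≈ 1.7 units.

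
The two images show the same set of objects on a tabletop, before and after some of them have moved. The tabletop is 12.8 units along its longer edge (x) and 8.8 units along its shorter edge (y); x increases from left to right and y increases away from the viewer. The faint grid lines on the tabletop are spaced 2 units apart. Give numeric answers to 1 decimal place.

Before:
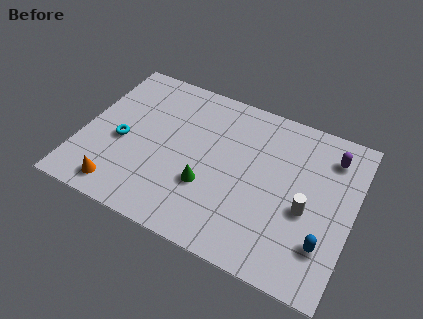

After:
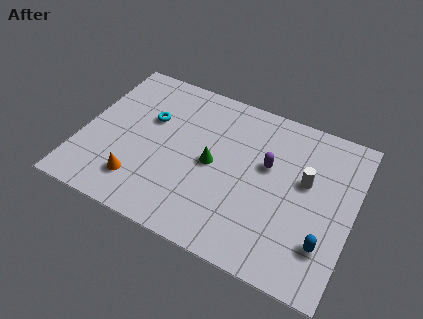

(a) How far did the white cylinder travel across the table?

1.5

From (10.7, 3.7) to (10.5, 5.2), the white cylinder covered √(0.2² + 1.5²) ≈ 1.5 units.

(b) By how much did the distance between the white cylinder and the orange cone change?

-0.7

Before: roughly 8.9 units apart; after: 8.2. That's 0.7 units closer together.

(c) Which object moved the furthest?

the purple capsule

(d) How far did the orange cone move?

1.1

The orange cone moved from about (2.2, 1.2) to (3.0, 1.9), a distance of √(0.8² + 0.7²) ≈ 1.1.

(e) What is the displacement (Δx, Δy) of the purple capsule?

(-2.8, -1.7)

The purple capsule was at about (11.5, 7.0) and moved to about (8.7, 5.3).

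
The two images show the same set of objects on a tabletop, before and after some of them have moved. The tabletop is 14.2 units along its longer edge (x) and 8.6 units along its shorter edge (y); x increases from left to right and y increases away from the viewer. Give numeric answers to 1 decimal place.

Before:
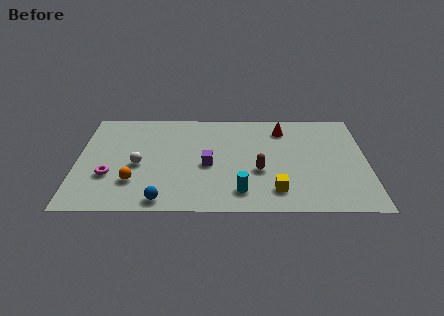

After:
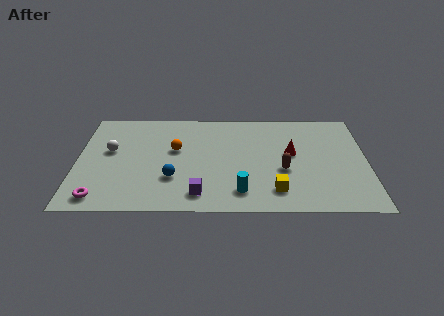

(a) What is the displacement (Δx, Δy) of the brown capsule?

(1.2, 0.1)

The brown capsule started near (8.9, 3.3) and ended near (10.1, 3.4).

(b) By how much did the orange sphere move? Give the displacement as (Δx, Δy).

(2.0, 2.7)

The orange sphere was at about (2.8, 2.4) and moved to about (4.8, 5.1).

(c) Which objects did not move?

the cyan cylinder and the yellow cube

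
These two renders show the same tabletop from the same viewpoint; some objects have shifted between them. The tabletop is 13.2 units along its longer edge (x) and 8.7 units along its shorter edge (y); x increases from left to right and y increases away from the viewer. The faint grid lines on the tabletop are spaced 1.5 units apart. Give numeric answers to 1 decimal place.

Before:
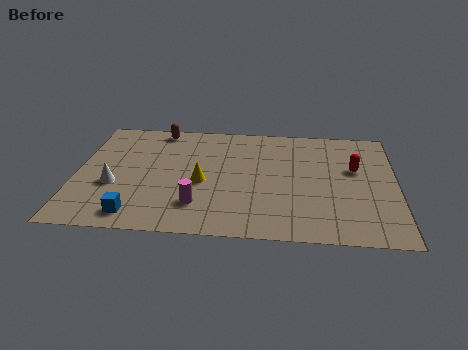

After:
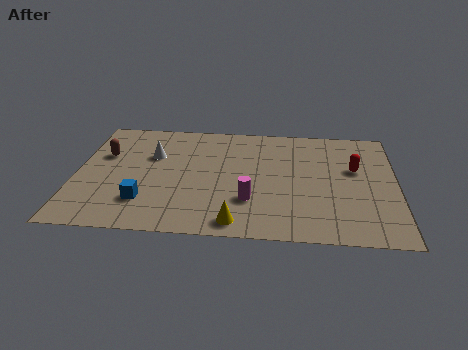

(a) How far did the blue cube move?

1.0

The blue cube was near (2.6, 1.2) before and (2.9, 2.2) after, so it travelled √(0.3² + 1.0²) ≈ 1.0 units.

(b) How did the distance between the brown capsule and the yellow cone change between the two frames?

+2.8

They were about 4.4 units apart before and 7.2 after — 2.8 units further apart.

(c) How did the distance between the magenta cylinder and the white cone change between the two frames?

+1.4

The distance was about 3.7 in the first image and 5.1 in the second, so they moved 1.4 units further apart.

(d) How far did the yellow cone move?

3.2

The yellow cone moved from about (5.2, 3.8) to (6.7, 1.0), a distance of √(1.5² + 2.8²) ≈ 3.2.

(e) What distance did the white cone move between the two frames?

2.8

From (1.6, 3.3) to (3.1, 5.7), the white cone covered √(1.5² + 2.4²) ≈ 2.8 units.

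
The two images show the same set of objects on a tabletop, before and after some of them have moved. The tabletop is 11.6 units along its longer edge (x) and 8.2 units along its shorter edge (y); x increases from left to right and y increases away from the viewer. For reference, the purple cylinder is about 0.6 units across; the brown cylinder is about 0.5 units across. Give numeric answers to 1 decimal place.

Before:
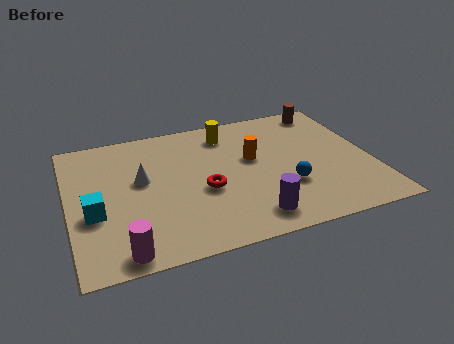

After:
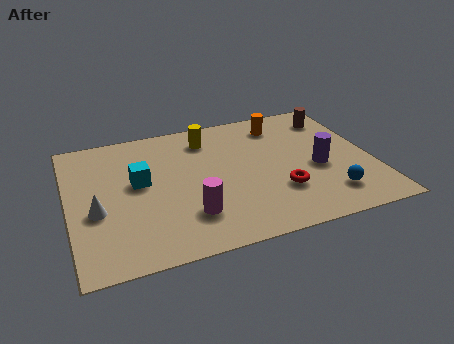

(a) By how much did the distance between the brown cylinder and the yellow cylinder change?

+1.0

They were about 4.0 units apart before and 5.0 after — 1.0 units further apart.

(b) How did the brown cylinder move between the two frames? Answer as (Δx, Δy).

(0.2, -0.6)

From the two frames, the brown cylinder sits at roughly (10.3, 7.2) before and (10.5, 6.6) after.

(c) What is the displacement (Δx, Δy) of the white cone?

(-1.8, -1.4)

The white cone started near (2.8, 4.7) and ended near (1.0, 3.3).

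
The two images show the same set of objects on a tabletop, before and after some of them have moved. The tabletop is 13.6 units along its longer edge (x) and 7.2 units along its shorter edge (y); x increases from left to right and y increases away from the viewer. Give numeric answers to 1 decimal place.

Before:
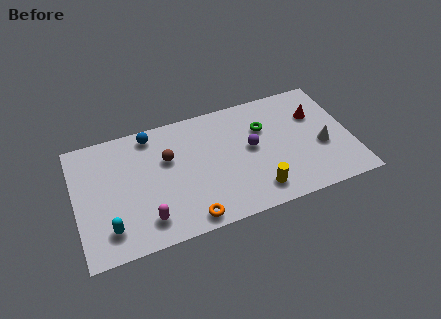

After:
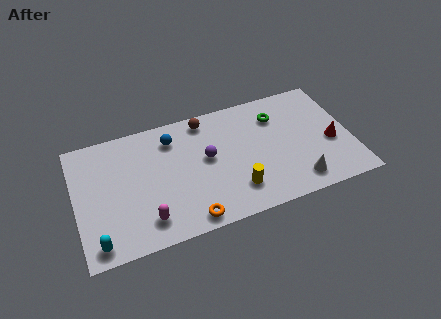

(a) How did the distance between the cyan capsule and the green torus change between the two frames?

+1.6

The distance was about 8.6 in the first image and 10.2 in the second, so they moved 1.6 units further apart.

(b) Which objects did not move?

the orange torus and the magenta capsule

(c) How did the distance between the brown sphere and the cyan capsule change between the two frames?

+3.5

The distance was about 4.4 in the first image and 7.9 in the second, so they moved 3.5 units further apart.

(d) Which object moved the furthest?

the brown sphere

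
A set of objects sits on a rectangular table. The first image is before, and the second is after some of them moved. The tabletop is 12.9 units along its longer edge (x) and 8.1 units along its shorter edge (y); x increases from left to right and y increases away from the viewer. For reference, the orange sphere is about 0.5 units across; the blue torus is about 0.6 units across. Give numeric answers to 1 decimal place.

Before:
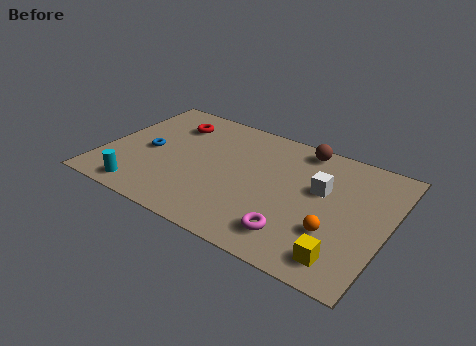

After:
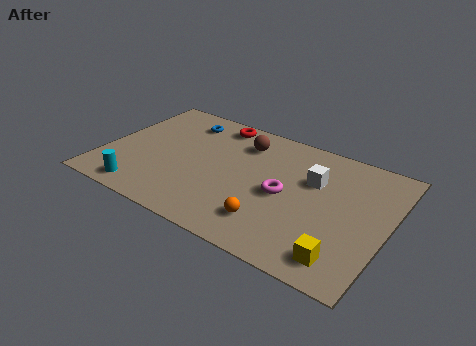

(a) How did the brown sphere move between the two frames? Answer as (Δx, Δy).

(-2.6, -0.9)

The brown sphere was at about (8.6, 7.2) and moved to about (6.0, 6.3).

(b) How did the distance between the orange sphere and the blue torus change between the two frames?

-1.9

The distance was about 8.8 in the first image and 6.9 in the second, so they moved 1.9 units closer together.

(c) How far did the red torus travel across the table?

2.1

The red torus was near (2.7, 6.2) before and (4.6, 7.1) after, so it travelled √(1.9² + 0.9²) ≈ 2.1 units.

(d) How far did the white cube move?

0.6

The white cube moved from about (9.8, 4.9) to (9.4, 5.3), a distance of √(0.4² + 0.4²) ≈ 0.6.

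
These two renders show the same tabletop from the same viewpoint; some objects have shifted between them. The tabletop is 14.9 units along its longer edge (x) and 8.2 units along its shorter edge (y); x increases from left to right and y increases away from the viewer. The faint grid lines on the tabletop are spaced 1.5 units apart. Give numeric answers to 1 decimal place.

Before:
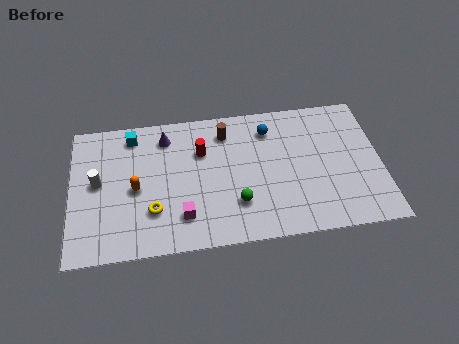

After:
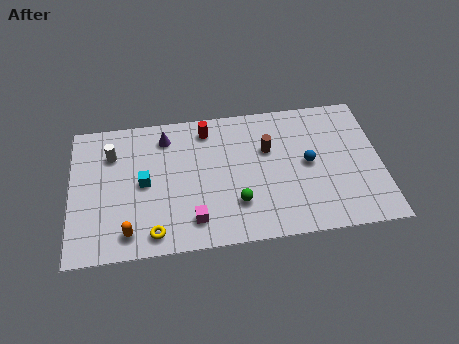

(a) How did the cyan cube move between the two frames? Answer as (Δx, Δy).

(0.5, -2.9)

From the two frames, the cyan cube sits at roughly (3.0, 7.0) before and (3.5, 4.1) after.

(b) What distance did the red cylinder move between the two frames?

1.3

From (6.3, 5.6) to (6.6, 6.9), the red cylinder covered √(0.3² + 1.3²) ≈ 1.3 units.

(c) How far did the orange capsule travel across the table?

2.5

The orange capsule moved from about (3.1, 3.8) to (2.7, 1.3), a distance of √(0.4² + 2.5²) ≈ 2.5.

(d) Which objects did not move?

the purple cone and the green sphere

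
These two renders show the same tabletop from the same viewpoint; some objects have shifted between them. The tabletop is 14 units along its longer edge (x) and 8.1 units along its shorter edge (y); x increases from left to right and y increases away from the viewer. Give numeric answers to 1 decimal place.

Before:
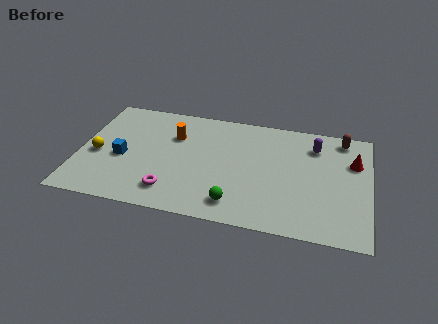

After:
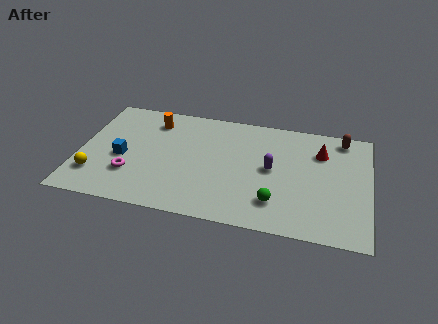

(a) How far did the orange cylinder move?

1.4

The orange cylinder moved from about (4.5, 5.6) to (3.4, 6.5), a distance of √(1.1² + 0.9²) ≈ 1.4.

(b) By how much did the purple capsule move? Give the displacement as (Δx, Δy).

(-2.0, -2.1)

The purple capsule started near (11.3, 6.3) and ended near (9.3, 4.2).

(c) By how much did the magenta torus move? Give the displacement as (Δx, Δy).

(-2.0, 0.8)

The magenta torus started near (4.6, 1.6) and ended near (2.6, 2.4).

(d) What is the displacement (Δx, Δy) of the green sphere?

(1.9, 0.5)

From the two frames, the green sphere sits at roughly (7.7, 1.4) before and (9.6, 1.9) after.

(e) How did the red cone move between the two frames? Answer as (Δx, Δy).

(-1.6, 0.4)

From the two frames, the red cone sits at roughly (13.2, 5.5) before and (11.6, 5.9) after.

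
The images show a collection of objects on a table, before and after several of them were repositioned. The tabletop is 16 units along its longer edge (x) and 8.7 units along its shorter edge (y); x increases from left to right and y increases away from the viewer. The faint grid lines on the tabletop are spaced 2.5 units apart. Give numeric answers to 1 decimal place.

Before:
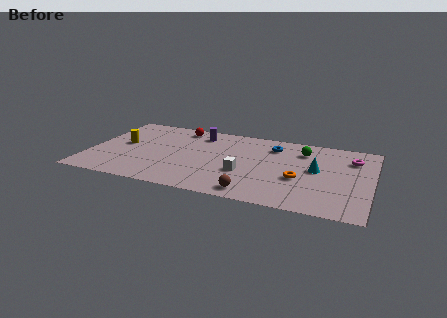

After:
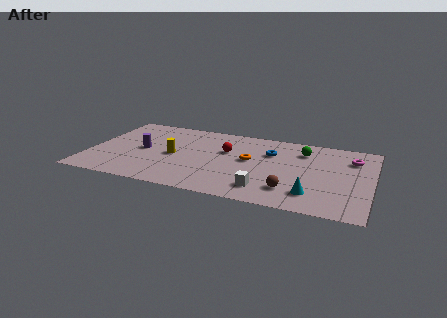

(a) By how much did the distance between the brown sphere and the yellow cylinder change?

-1.5

The distance was about 8.6 in the first image and 7.1 in the second, so they moved 1.5 units closer together.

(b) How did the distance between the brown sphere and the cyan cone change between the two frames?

-3.7

Before: roughly 4.9 units apart; after: 1.2. That's 3.7 units closer together.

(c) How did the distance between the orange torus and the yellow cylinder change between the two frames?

-5.9

The distance was about 10.3 in the first image and 4.4 in the second, so they moved 5.9 units closer together.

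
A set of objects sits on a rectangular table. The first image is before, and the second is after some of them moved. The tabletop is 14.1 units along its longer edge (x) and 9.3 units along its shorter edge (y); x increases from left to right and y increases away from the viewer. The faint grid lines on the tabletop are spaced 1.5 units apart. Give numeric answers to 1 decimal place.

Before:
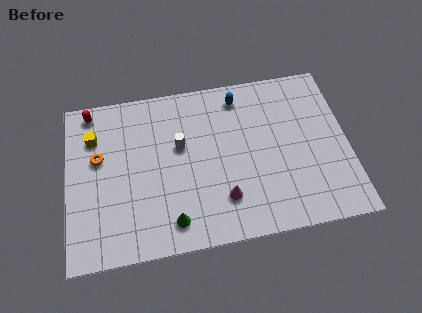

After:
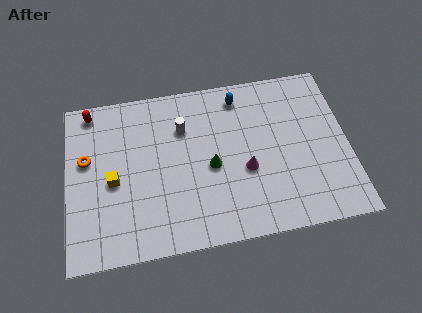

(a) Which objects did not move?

the blue capsule and the red capsule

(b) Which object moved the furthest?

the green cone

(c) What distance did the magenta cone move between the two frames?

1.8

The magenta cone was near (7.7, 2.3) before and (8.9, 3.7) after, so it travelled √(1.2² + 1.4²) ≈ 1.8 units.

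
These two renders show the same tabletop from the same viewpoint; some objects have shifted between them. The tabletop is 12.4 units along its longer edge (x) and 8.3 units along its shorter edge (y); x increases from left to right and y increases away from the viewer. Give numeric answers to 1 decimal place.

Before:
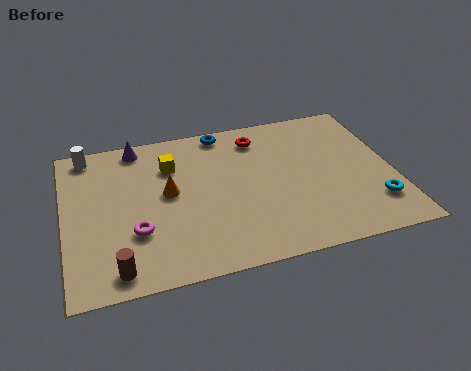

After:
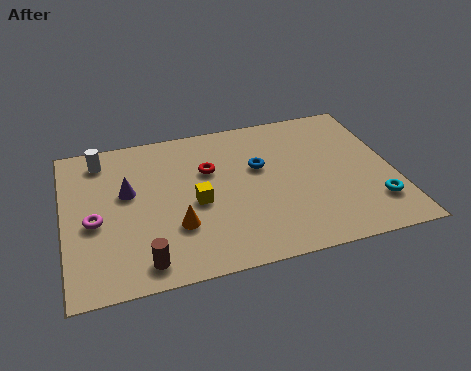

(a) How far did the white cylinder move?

0.6

The white cylinder was near (1.0, 7.4) before and (1.5, 7.0) after, so it travelled √(0.5² + 0.4²) ≈ 0.6 units.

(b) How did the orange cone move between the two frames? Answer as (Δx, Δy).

(0.2, -1.9)

The orange cone started near (3.9, 4.5) and ended near (4.1, 2.6).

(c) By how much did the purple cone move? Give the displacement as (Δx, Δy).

(-0.5, -2.5)

The purple cone was at about (2.9, 7.4) and moved to about (2.4, 4.9).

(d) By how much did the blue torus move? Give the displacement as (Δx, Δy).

(1.2, -2.4)

From the two frames, the blue torus sits at roughly (6.2, 7.5) before and (7.4, 5.1) after.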